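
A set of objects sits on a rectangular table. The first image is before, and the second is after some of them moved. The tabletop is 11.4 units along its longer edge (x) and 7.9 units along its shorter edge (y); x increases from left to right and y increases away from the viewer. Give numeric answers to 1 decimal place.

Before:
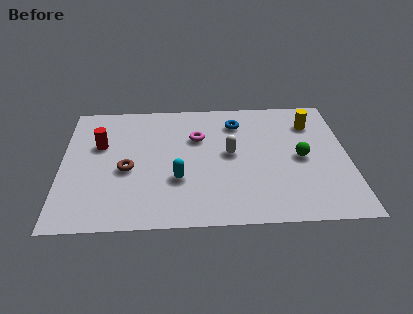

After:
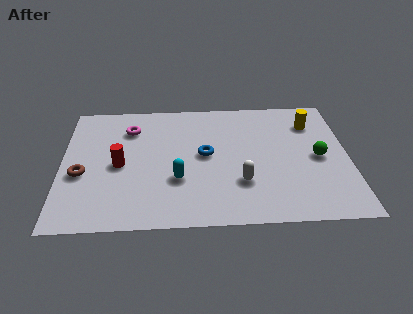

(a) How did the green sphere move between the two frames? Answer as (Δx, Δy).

(0.7, 0.0)

The green sphere started near (9.5, 3.8) and ended near (10.2, 3.8).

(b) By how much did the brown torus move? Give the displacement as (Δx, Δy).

(-1.8, -0.2)

The brown torus was at about (2.6, 3.4) and moved to about (0.8, 3.2).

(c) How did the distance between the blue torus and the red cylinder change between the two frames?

-2.2

Before: roughly 5.6 units apart; after: 3.4. That's 2.2 units closer together.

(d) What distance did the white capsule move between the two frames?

1.8

The white capsule was near (6.7, 4.2) before and (7.1, 2.4) after, so it travelled √(0.4² + 1.8²) ≈ 1.8 units.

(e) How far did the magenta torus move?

2.8

The magenta torus moved from about (5.4, 5.3) to (2.7, 6.0), a distance of √(2.7² + 0.7²) ≈ 2.8.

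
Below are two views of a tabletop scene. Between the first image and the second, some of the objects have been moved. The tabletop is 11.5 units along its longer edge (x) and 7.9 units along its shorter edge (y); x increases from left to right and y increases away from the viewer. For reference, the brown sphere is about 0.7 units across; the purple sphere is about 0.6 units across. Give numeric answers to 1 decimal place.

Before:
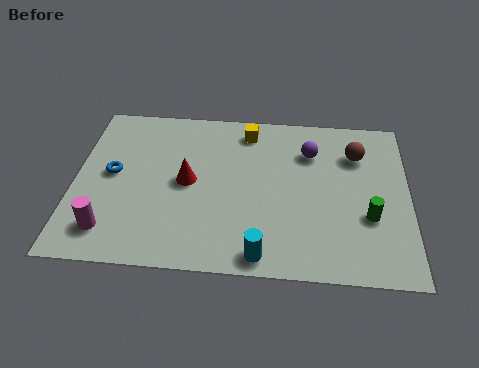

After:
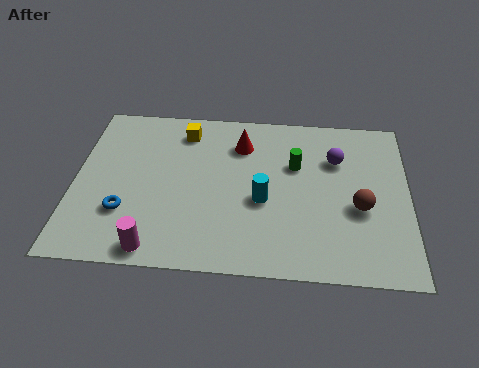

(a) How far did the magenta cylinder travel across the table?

1.7

From (1.3, 1.5) to (2.9, 0.8), the magenta cylinder covered √(1.6² + 0.7²) ≈ 1.7 units.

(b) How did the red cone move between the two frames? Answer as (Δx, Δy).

(1.8, 2.0)

The red cone was at about (3.9, 4.0) and moved to about (5.7, 6.0).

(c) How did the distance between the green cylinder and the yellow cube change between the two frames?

-1.6

Before: roughly 5.7 units apart; after: 4.1. That's 1.6 units closer together.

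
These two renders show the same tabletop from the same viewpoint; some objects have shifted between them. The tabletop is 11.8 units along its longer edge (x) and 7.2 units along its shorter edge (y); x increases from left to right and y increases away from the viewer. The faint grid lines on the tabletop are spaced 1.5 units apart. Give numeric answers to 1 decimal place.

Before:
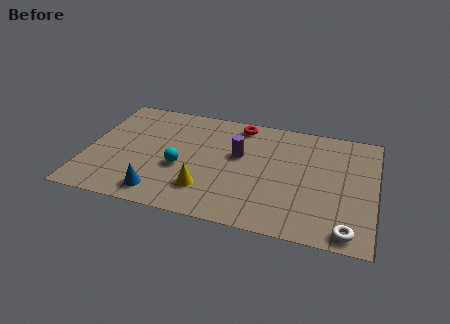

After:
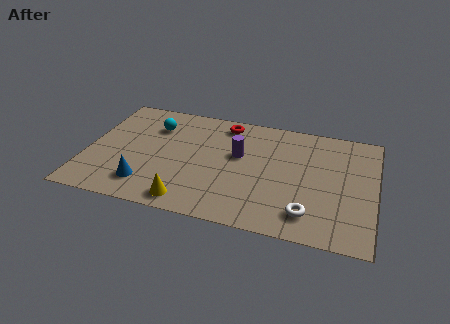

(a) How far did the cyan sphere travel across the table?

2.7

The cyan sphere moved from about (3.9, 2.9) to (2.6, 5.3), a distance of √(1.3² + 2.4²) ≈ 2.7.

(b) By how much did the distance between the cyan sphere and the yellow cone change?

+3.2

They were about 1.6 units apart before and 4.8 after — 3.2 units further apart.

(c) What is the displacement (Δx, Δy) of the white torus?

(-1.6, 0.6)

From the two frames, the white torus sits at roughly (10.8, 0.8) before and (9.2, 1.4) after.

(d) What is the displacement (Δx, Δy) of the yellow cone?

(-0.6, -0.9)

From the two frames, the yellow cone sits at roughly (5.0, 1.8) before and (4.4, 0.9) after.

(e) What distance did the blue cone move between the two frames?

0.7

From (3.2, 1.1) to (2.6, 1.5), the blue cone covered √(0.6² + 0.4²) ≈ 0.7 units.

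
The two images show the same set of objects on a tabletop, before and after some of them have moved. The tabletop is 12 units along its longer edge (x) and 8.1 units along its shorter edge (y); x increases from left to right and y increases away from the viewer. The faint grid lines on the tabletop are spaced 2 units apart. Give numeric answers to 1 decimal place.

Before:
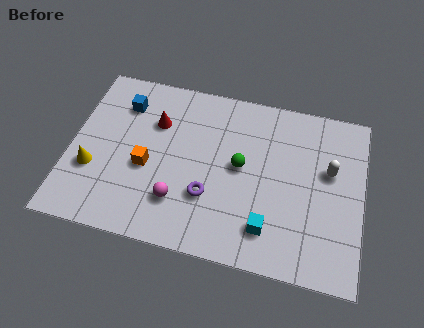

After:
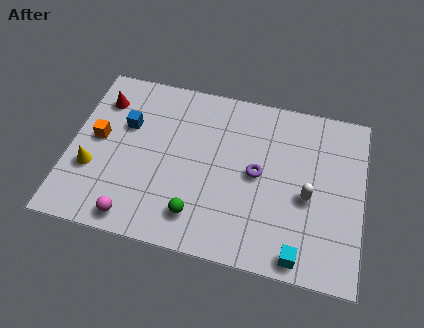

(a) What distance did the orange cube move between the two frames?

2.3

The orange cube was near (3.2, 3.4) before and (1.1, 4.3) after, so it travelled √(2.1² + 0.9²) ≈ 2.3 units.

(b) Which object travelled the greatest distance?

the green sphere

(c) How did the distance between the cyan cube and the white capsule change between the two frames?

-1.2

They were about 3.9 units apart before and 2.7 after — 1.2 units closer together.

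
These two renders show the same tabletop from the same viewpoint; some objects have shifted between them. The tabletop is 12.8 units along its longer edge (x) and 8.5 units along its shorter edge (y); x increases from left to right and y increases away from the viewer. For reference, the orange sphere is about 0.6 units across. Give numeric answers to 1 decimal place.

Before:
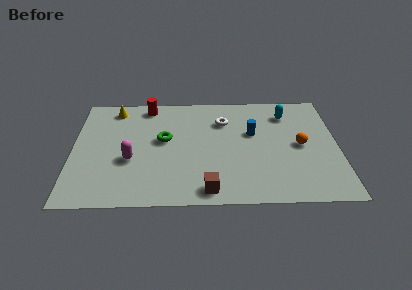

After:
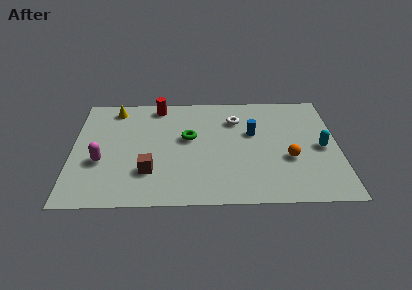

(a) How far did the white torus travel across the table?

0.6

From (7.3, 6.2) to (7.9, 6.3), the white torus covered √(0.6² + 0.1²) ≈ 0.6 units.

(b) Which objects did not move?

the yellow cone and the blue cylinder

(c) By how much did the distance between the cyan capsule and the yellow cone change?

+2.1

The distance was about 8.4 in the first image and 10.5 in the second, so they moved 2.1 units further apart.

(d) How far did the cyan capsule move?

3.1

The cyan capsule was near (10.4, 6.7) before and (12.0, 4.0) after, so it travelled √(1.6² + 2.7²) ≈ 3.1 units.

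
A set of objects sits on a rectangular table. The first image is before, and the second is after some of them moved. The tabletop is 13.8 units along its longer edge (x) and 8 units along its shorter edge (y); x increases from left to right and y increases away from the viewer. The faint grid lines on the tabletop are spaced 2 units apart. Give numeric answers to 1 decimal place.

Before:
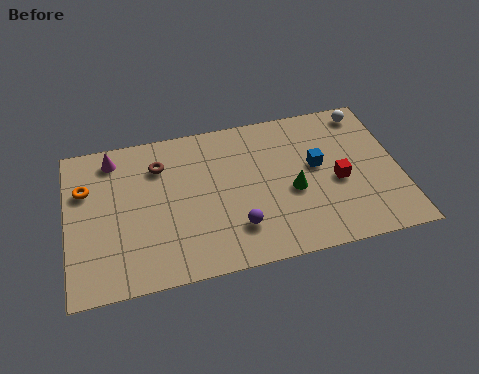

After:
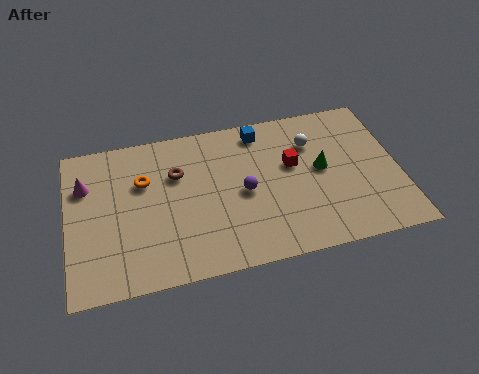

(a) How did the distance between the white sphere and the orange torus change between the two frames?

-4.9

They were about 12.0 units apart before and 7.1 after — 4.9 units closer together.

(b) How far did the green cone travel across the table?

1.6

From (9.3, 3.4) to (10.6, 4.3), the green cone covered √(1.3² + 0.9²) ≈ 1.6 units.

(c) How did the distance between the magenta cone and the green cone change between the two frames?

+1.8

They were about 8.1 units apart before and 9.9 after — 1.8 units further apart.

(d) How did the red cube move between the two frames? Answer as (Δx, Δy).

(-1.8, 1.3)

From the two frames, the red cube sits at roughly (11.2, 3.5) before and (9.4, 4.8) after.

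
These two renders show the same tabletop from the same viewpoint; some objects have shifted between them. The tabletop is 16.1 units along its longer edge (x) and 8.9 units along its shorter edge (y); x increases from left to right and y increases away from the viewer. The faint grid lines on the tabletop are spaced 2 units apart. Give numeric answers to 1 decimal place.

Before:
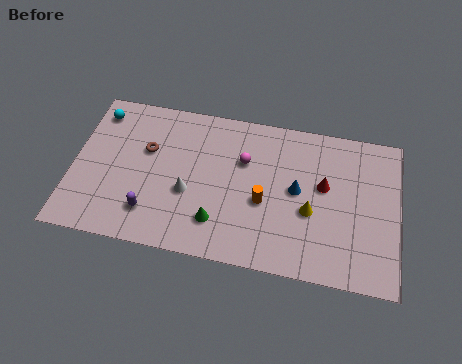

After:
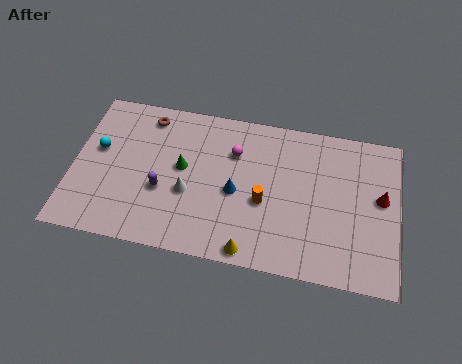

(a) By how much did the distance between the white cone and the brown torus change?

+1.7

Before: roughly 3.0 units apart; after: 4.7. That's 1.7 units further apart.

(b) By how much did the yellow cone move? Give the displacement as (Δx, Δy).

(-2.8, -2.8)

The yellow cone started near (11.8, 3.6) and ended near (9.0, 0.8).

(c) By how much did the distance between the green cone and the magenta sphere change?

-1.1

The distance was about 4.0 in the first image and 2.9 in the second, so they moved 1.1 units closer together.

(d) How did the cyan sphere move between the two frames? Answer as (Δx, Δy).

(0.2, -2.2)

The cyan sphere was at about (1.0, 7.4) and moved to about (1.2, 5.2).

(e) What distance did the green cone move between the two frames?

3.4

The green cone was near (7.3, 2.1) before and (5.4, 4.9) after, so it travelled √(1.9² + 2.8²) ≈ 3.4 units.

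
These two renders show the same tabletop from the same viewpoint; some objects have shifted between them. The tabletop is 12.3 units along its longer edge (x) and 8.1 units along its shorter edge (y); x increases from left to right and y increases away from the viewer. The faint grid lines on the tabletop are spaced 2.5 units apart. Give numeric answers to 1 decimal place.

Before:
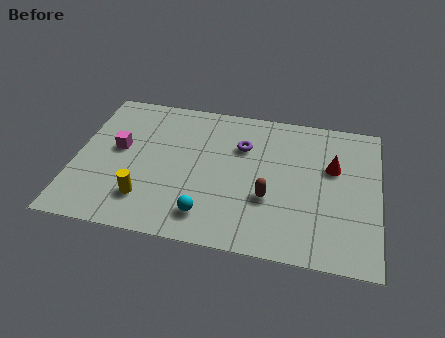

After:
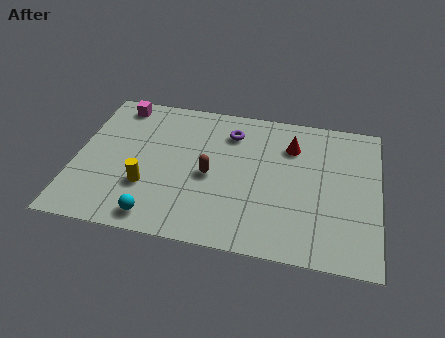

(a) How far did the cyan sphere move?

2.1

The cyan sphere moved from about (5.5, 1.5) to (3.5, 1.0), a distance of √(2.0² + 0.5²) ≈ 2.1.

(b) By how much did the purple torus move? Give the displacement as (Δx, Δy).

(-0.5, 0.7)

The purple torus started near (6.7, 5.6) and ended near (6.2, 6.3).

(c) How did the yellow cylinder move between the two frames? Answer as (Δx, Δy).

(0.0, 0.7)

The yellow cylinder started near (3.0, 1.9) and ended near (3.0, 2.6).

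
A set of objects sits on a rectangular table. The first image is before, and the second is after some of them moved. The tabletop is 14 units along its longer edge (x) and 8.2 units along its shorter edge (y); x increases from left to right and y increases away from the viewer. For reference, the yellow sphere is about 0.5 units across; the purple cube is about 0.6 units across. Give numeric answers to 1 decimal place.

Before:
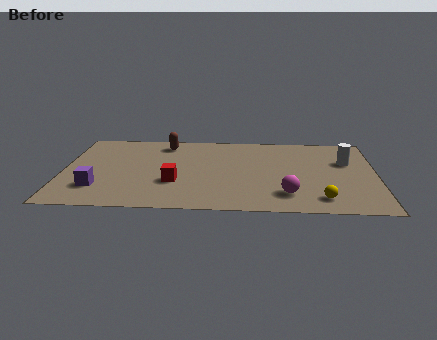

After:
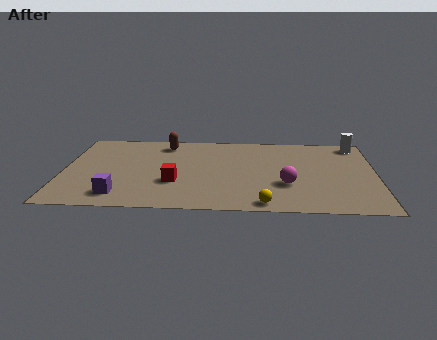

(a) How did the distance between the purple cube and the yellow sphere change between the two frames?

-3.5

The distance was about 9.9 in the first image and 6.4 in the second, so they moved 3.5 units closer together.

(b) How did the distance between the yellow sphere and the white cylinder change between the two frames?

+3.6

The distance was about 4.1 in the first image and 7.7 in the second, so they moved 3.6 units further apart.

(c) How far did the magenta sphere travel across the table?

1.0

From (10.0, 1.8) to (10.0, 2.8), the magenta sphere covered √(0.0² + 1.0²) ≈ 1.0 units.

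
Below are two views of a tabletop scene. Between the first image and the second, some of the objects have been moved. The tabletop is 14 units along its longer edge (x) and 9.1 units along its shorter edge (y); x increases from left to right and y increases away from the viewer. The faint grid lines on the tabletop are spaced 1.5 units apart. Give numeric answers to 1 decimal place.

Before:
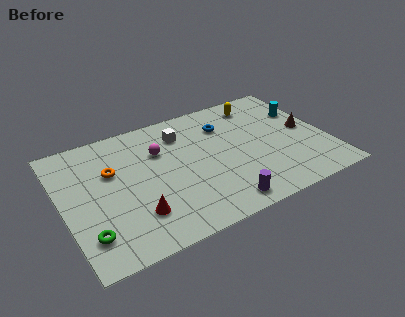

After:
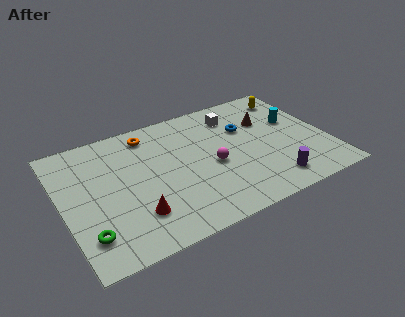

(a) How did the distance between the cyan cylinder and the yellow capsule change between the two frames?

-0.7

They were about 2.7 units apart before and 2.0 after — 0.7 units closer together.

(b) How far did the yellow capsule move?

1.8

From (10.9, 7.6) to (12.7, 7.5), the yellow capsule covered √(1.8² + 0.1²) ≈ 1.8 units.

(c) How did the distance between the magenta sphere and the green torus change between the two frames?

+1.1

Before: roughly 6.0 units apart; after: 7.1. That's 1.1 units further apart.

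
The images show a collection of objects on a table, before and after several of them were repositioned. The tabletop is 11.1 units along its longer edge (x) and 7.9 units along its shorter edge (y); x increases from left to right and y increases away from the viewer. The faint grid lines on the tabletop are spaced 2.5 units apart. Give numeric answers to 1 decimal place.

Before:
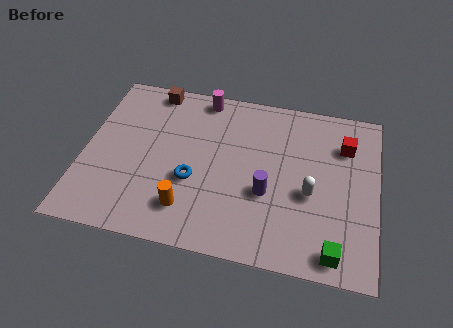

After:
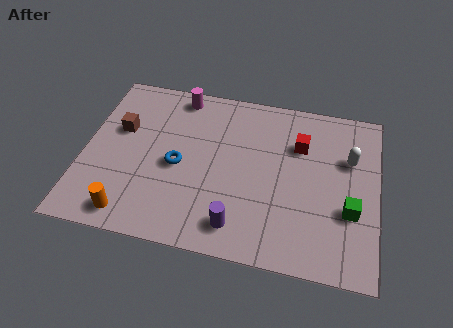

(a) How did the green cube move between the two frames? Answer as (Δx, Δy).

(0.5, 1.9)

The green cube was at about (9.6, 0.9) and moved to about (10.1, 2.8).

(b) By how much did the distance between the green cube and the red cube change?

-1.5

Before: roughly 4.9 units apart; after: 3.4. That's 1.5 units closer together.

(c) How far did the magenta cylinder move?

0.9

The magenta cylinder was near (4.3, 7.1) before and (3.4, 7.0) after, so it travelled √(0.9² + 0.1²) ≈ 0.9 units.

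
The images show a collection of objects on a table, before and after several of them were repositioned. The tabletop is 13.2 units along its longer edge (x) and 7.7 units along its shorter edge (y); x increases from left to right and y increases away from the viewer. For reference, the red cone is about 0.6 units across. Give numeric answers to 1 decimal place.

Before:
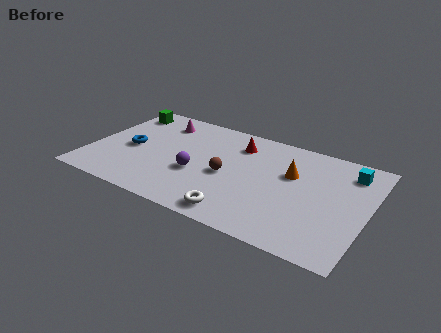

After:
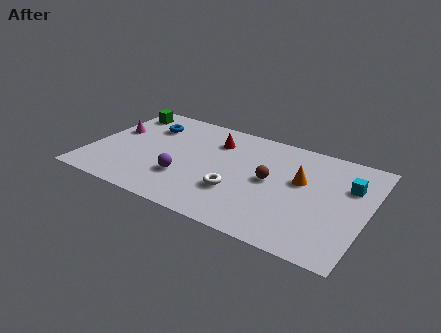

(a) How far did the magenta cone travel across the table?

2.6

From (2.9, 6.2) to (0.9, 4.6), the magenta cone covered √(2.0² + 1.6²) ≈ 2.6 units.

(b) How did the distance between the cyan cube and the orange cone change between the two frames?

-0.6

The distance was about 2.9 in the first image and 2.3 in the second, so they moved 0.6 units closer together.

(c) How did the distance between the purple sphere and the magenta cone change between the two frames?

+0.5

They were about 3.9 units apart before and 4.4 after — 0.5 units further apart.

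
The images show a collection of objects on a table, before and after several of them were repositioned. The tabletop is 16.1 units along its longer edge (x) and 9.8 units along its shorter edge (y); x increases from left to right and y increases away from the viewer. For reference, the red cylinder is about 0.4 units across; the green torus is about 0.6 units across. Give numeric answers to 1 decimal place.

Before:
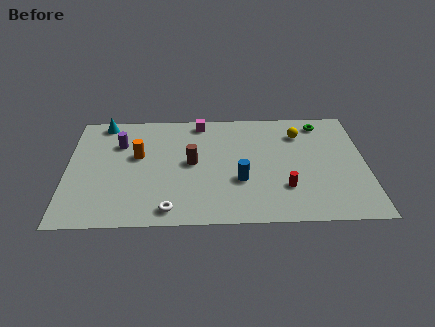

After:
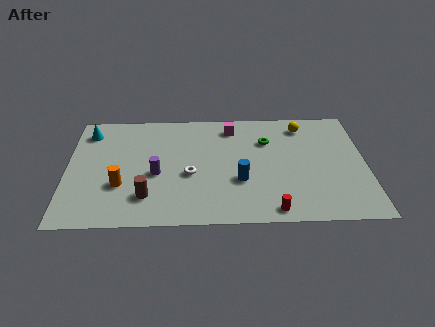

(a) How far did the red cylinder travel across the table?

1.9

The red cylinder was near (11.7, 2.8) before and (11.0, 1.0) after, so it travelled √(0.7² + 1.8²) ≈ 1.9 units.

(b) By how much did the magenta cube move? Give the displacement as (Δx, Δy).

(1.7, -0.5)

The magenta cube started near (7.2, 8.7) and ended near (8.9, 8.2).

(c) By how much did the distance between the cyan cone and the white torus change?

-1.7

Before: roughly 8.4 units apart; after: 6.7. That's 1.7 units closer together.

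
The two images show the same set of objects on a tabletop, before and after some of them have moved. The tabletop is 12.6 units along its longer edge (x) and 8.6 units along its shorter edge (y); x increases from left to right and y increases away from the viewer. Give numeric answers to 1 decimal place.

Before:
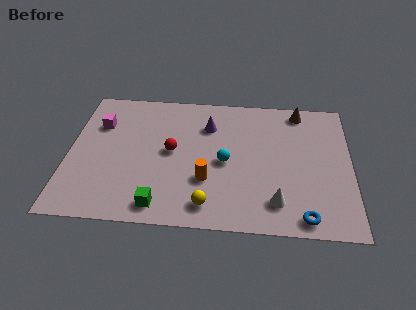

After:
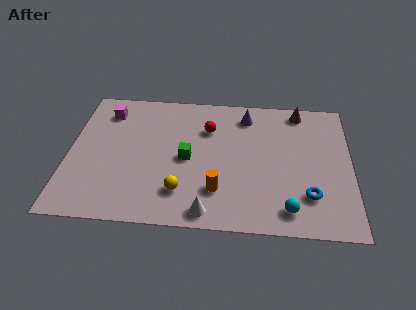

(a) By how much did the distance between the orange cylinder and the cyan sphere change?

+1.8

They were about 1.4 units apart before and 3.2 after — 1.8 units further apart.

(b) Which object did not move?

the brown cone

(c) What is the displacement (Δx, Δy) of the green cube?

(1.1, 3.0)

The green cube was at about (4.2, 1.1) and moved to about (5.3, 4.1).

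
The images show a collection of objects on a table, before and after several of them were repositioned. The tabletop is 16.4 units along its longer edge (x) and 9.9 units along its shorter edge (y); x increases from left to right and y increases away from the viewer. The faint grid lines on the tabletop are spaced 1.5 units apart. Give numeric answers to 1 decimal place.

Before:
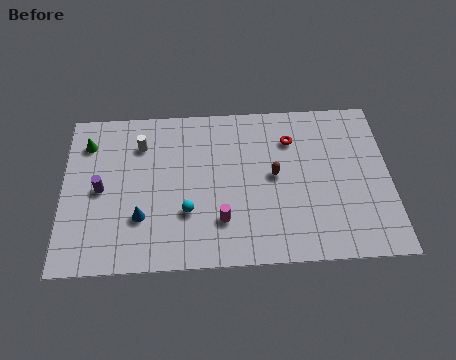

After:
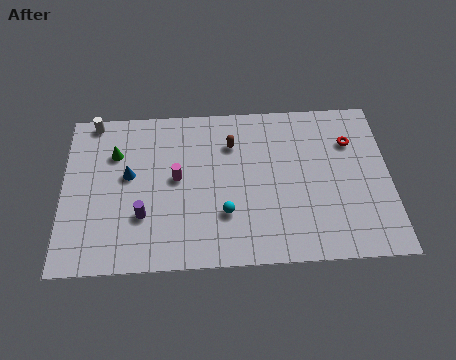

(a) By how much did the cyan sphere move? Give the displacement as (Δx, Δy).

(1.9, -0.2)

From the two frames, the cyan sphere sits at roughly (6.2, 3.2) before and (8.1, 3.0) after.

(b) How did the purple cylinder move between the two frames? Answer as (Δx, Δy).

(2.1, -1.7)

The purple cylinder was at about (1.9, 4.8) and moved to about (4.0, 3.1).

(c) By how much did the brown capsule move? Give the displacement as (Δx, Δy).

(-2.1, 2.1)

The brown capsule was at about (10.6, 5.2) and moved to about (8.5, 7.3).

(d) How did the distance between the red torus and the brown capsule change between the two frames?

+3.6

They were about 2.4 units apart before and 6.0 after — 3.6 units further apart.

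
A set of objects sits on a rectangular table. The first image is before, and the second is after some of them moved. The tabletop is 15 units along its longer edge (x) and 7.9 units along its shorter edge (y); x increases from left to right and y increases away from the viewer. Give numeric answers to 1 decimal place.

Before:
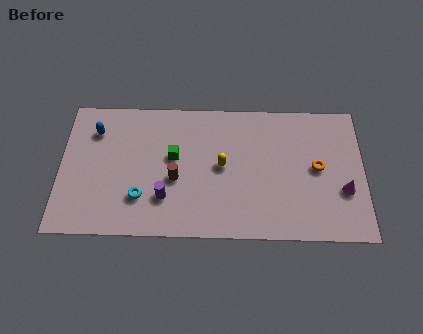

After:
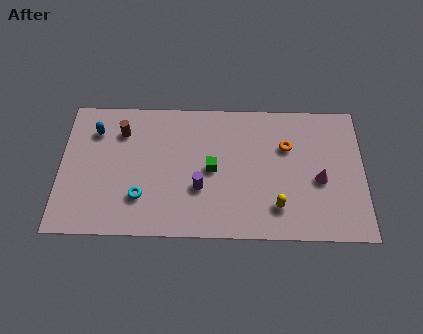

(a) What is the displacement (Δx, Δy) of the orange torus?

(-1.5, 1.2)

The orange torus started near (12.7, 4.1) and ended near (11.2, 5.3).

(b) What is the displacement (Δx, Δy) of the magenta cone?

(-1.2, 0.6)

The magenta cone was at about (14.0, 2.8) and moved to about (12.8, 3.4).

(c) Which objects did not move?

the blue capsule and the cyan torus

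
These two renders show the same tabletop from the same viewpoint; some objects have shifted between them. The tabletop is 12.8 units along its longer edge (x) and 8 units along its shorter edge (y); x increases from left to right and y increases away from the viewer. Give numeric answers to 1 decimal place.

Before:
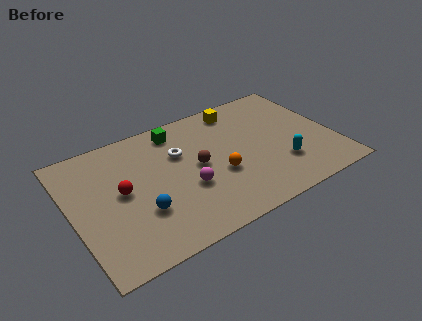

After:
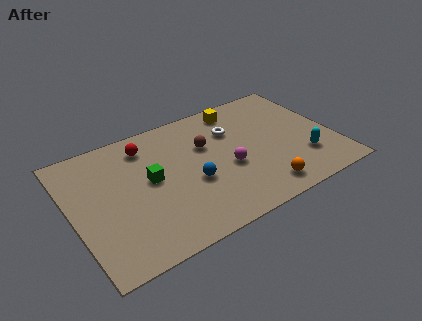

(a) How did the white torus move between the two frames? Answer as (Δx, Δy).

(2.7, 0.3)

The white torus was at about (5.4, 5.3) and moved to about (8.1, 5.6).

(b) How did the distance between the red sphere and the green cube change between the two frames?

-1.8

Before: roughly 4.0 units apart; after: 2.2. That's 1.8 units closer together.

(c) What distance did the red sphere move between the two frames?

2.7

The red sphere moved from about (2.4, 4.2) to (3.9, 6.5), a distance of √(1.5² + 2.3²) ≈ 2.7.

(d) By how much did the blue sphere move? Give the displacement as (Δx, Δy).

(2.6, 0.6)

The blue sphere was at about (3.1, 2.6) and moved to about (5.7, 3.2).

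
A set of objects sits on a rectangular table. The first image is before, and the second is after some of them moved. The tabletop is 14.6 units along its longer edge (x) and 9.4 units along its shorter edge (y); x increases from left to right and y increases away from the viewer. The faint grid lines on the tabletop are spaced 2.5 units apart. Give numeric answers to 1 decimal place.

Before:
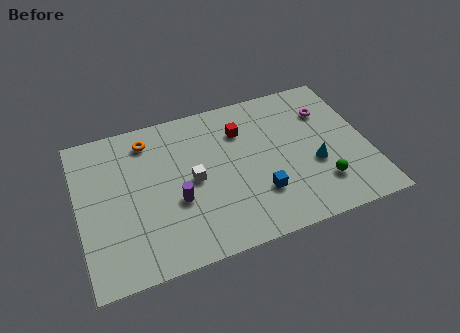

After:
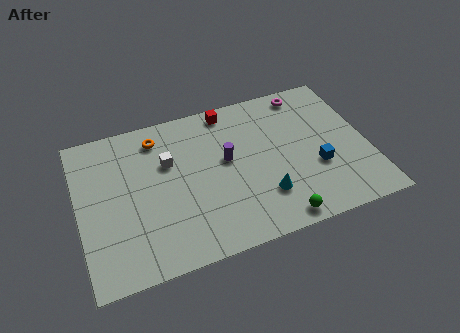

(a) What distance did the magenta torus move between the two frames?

1.7

The magenta torus moved from about (12.8, 6.8) to (11.9, 8.3), a distance of √(0.9² + 1.5²) ≈ 1.7.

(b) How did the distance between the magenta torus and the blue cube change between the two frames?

-0.8

They were about 5.7 units apart before and 4.9 after — 0.8 units closer together.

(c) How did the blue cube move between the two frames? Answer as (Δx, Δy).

(3.0, 0.7)

From the two frames, the blue cube sits at roughly (8.9, 2.7) before and (11.9, 3.4) after.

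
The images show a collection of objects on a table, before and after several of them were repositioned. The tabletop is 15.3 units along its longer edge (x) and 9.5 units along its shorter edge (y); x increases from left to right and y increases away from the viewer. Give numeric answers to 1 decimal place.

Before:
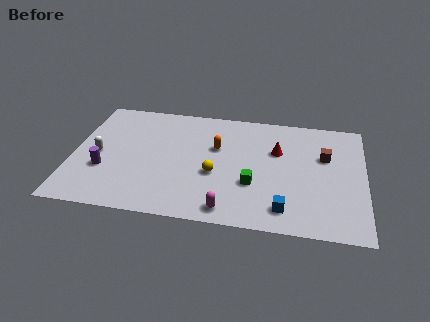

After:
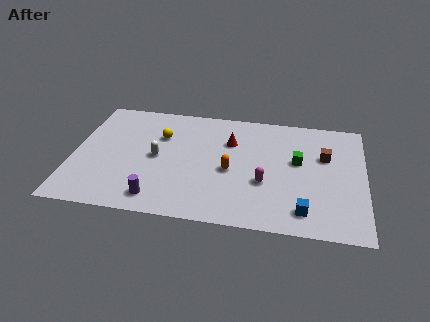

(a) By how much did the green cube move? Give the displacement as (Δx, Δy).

(2.3, 2.2)

From the two frames, the green cube sits at roughly (9.5, 3.3) before and (11.8, 5.5) after.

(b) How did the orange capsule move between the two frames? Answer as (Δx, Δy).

(0.8, -1.8)

From the two frames, the orange capsule sits at roughly (7.5, 6.0) before and (8.3, 4.2) after.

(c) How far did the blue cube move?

1.0

The blue cube moved from about (11.2, 1.6) to (12.2, 1.6), a distance of √(1.0² + 0.0²) ≈ 1.0.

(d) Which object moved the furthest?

the yellow sphere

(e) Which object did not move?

the brown cube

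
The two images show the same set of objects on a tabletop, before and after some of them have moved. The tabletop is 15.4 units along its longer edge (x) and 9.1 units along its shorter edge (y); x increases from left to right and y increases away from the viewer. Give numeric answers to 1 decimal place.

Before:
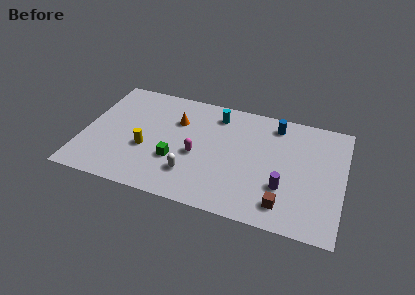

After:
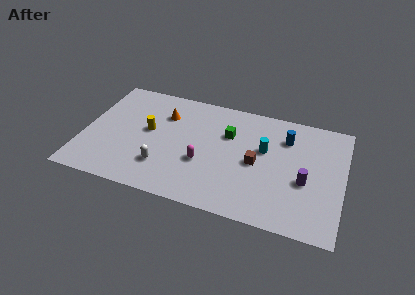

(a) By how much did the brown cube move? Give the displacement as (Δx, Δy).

(-1.8, 2.7)

The brown cube was at about (12.1, 1.6) and moved to about (10.3, 4.3).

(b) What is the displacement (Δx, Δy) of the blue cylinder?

(0.7, -0.9)

The blue cylinder was at about (11.2, 7.7) and moved to about (11.9, 6.8).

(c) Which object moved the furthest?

the green cube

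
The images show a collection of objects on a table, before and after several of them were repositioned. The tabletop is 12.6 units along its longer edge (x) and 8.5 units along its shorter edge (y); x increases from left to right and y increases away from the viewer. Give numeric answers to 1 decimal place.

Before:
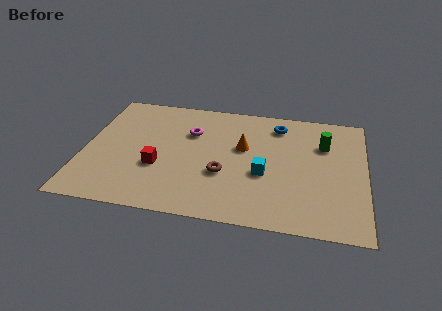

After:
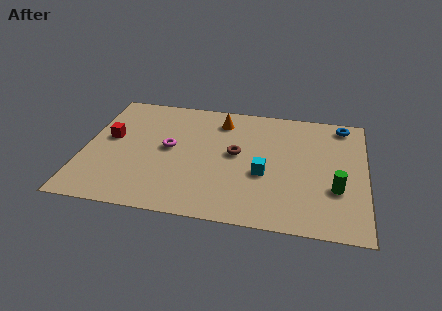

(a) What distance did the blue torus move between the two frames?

2.9

From (8.6, 7.0) to (11.5, 7.5), the blue torus covered √(2.9² + 0.5²) ≈ 2.9 units.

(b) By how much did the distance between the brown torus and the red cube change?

+2.8

The distance was about 2.9 in the first image and 5.7 in the second, so they moved 2.8 units further apart.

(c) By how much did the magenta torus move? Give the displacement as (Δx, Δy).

(-0.9, -1.3)

From the two frames, the magenta torus sits at roughly (4.7, 5.8) before and (3.8, 4.5) after.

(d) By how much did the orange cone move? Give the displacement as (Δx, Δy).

(-1.1, 1.8)

The orange cone started near (7.1, 5.1) and ended near (6.0, 6.9).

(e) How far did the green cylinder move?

3.1

From (10.7, 5.9) to (11.3, 2.9), the green cylinder covered √(0.6² + 3.0²) ≈ 3.1 units.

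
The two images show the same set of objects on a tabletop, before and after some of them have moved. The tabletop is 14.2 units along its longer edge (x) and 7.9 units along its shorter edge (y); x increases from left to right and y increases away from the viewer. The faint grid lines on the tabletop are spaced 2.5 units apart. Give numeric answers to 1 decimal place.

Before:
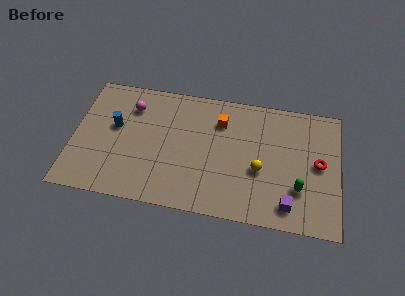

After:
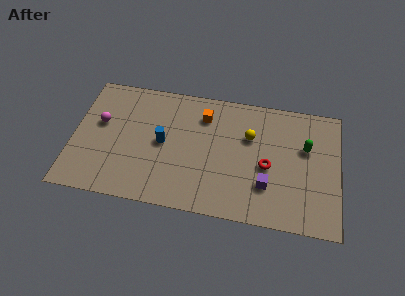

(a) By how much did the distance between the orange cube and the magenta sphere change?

+0.9

Before: roughly 4.8 units apart; after: 5.7. That's 0.9 units further apart.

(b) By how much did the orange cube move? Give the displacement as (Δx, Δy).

(-0.9, 0.2)

From the two frames, the orange cube sits at roughly (7.8, 5.9) before and (6.9, 6.1) after.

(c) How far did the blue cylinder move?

2.7

From (2.2, 4.6) to (4.8, 4.0), the blue cylinder covered √(2.6² + 0.6²) ≈ 2.7 units.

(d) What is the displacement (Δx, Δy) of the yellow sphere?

(-0.6, 2.0)

The yellow sphere started near (10.0, 3.2) and ended near (9.4, 5.2).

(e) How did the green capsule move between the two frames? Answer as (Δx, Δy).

(0.3, 2.6)

The green capsule started near (12.1, 2.4) and ended near (12.4, 5.0).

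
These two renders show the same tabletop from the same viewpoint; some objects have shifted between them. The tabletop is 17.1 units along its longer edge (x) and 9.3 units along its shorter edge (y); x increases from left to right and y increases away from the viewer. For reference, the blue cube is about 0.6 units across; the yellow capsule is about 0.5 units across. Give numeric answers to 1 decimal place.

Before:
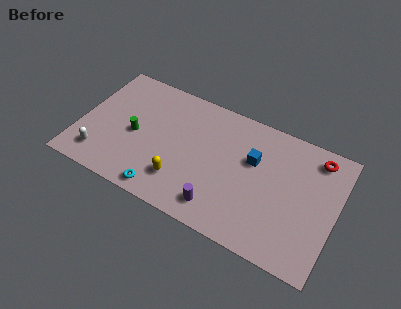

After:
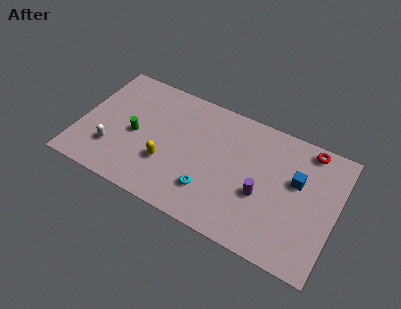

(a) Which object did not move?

the green cylinder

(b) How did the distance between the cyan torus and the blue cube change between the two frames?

-1.0

They were about 7.3 units apart before and 6.3 after — 1.0 units closer together.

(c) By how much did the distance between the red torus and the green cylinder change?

-0.4

They were about 12.3 units apart before and 11.9 after — 0.4 units closer together.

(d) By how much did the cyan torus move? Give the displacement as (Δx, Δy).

(2.9, 1.4)

The cyan torus started near (6.1, 1.0) and ended near (9.0, 2.4).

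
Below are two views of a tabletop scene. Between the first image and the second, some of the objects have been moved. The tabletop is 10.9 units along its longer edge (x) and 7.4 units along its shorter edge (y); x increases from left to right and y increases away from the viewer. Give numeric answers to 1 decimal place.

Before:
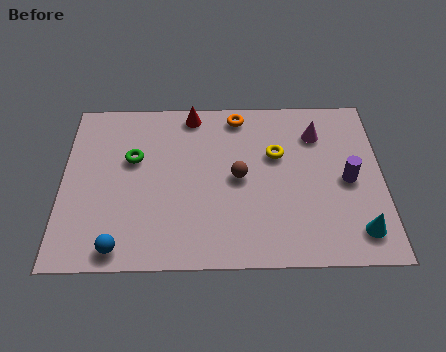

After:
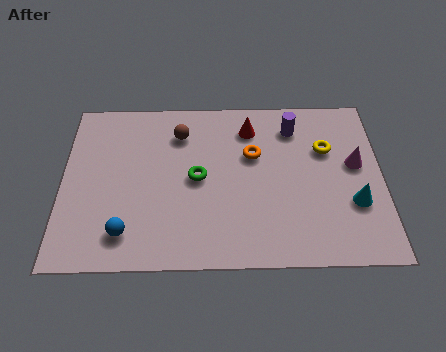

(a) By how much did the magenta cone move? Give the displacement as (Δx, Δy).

(1.3, -1.4)

The magenta cone started near (8.7, 5.6) and ended near (10.0, 4.2).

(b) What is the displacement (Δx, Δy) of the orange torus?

(0.5, -1.8)

From the two frames, the orange torus sits at roughly (6.0, 6.5) before and (6.5, 4.7) after.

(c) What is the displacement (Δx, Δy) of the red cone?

(2.0, -0.7)

The red cone started near (4.4, 6.6) and ended near (6.4, 5.9).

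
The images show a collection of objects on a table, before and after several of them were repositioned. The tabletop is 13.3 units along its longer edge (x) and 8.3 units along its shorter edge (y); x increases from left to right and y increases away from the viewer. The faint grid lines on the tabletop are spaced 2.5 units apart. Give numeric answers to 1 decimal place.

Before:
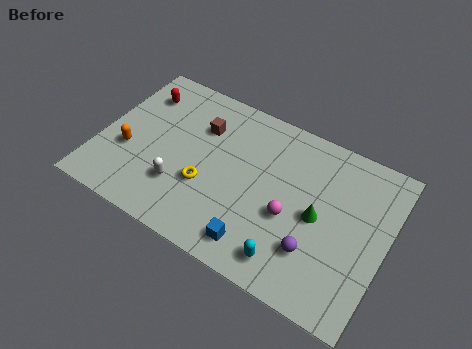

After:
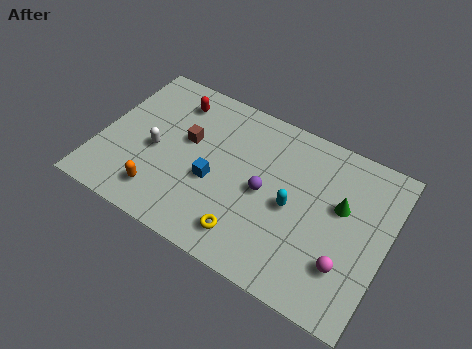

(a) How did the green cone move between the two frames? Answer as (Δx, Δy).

(0.9, 1.0)

From the two frames, the green cone sits at roughly (10.2, 4.0) before and (11.1, 5.0) after.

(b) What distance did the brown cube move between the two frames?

1.1

From (4.4, 5.9) to (3.9, 4.9), the brown cube covered √(0.5² + 1.0²) ≈ 1.1 units.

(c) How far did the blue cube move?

3.2

The blue cube moved from about (7.8, 1.3) to (5.4, 3.4), a distance of √(2.4² + 2.1²) ≈ 3.2.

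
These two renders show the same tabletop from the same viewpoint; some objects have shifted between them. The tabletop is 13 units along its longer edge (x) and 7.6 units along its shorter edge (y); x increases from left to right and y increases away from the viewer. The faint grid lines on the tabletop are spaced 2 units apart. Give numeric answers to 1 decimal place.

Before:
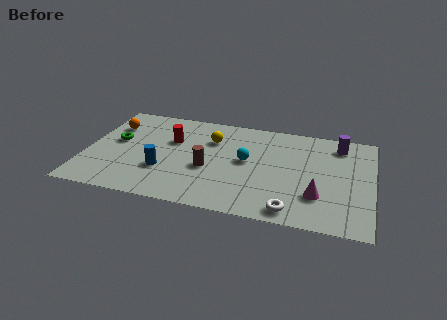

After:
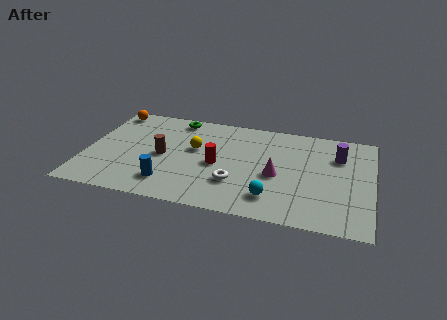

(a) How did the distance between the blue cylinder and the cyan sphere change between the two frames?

+0.7

The distance was about 4.0 in the first image and 4.7 in the second, so they moved 0.7 units further apart.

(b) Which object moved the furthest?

the green torus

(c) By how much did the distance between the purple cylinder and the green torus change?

-2.7

The distance was about 10.3 in the first image and 7.6 in the second, so they moved 2.7 units closer together.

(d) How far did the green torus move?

3.5

The green torus moved from about (1.3, 4.3) to (3.9, 6.7), a distance of √(2.6² + 2.4²) ≈ 3.5.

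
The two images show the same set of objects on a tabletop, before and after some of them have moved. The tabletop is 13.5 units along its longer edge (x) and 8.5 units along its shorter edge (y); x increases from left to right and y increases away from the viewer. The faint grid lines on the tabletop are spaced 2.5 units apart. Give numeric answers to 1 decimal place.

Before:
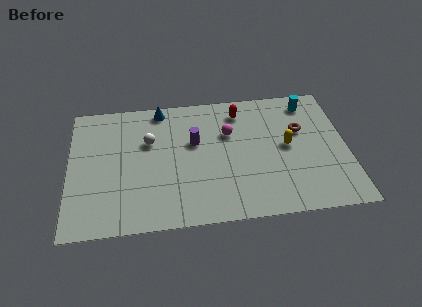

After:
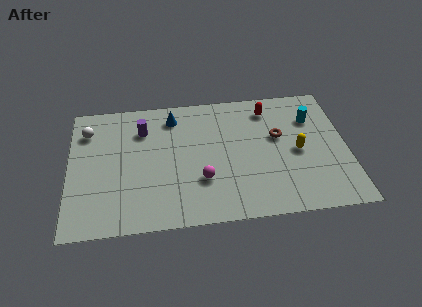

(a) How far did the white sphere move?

3.2

The white sphere was near (3.9, 5.5) before and (0.9, 6.5) after, so it travelled √(3.0² + 1.0²) ≈ 3.2 units.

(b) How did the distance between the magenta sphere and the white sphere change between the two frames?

+2.8

They were about 3.9 units apart before and 6.7 after — 2.8 units further apart.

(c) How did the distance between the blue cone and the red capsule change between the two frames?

+0.8

The distance was about 3.9 in the first image and 4.7 in the second, so they moved 0.8 units further apart.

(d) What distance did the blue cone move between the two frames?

0.8

From (4.5, 7.6) to (5.1, 7.0), the blue cone covered √(0.6² + 0.6²) ≈ 0.8 units.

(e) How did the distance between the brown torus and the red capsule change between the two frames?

-1.4

They were about 3.3 units apart before and 1.9 after — 1.4 units closer together.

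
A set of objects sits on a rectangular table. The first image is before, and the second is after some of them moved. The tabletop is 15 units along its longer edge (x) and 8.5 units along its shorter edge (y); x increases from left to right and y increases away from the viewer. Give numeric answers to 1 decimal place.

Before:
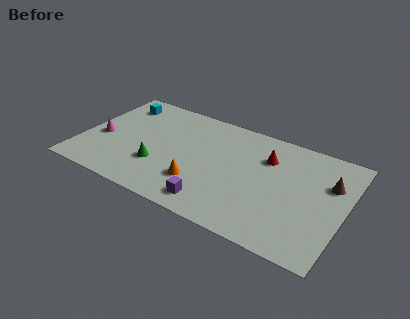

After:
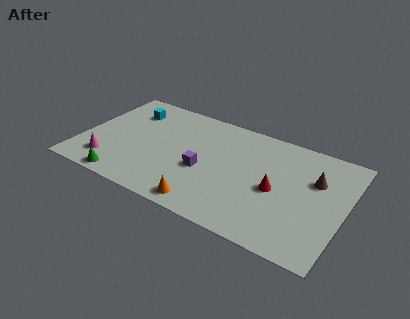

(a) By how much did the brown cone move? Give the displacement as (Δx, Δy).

(-0.8, -0.1)

The brown cone was at about (14.0, 5.7) and moved to about (13.2, 5.6).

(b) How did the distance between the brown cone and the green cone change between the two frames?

+1.5

Before: roughly 9.9 units apart; after: 11.4. That's 1.5 units further apart.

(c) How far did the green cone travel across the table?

2.5

From (4.6, 2.7) to (2.9, 0.8), the green cone covered √(1.7² + 1.9²) ≈ 2.5 units.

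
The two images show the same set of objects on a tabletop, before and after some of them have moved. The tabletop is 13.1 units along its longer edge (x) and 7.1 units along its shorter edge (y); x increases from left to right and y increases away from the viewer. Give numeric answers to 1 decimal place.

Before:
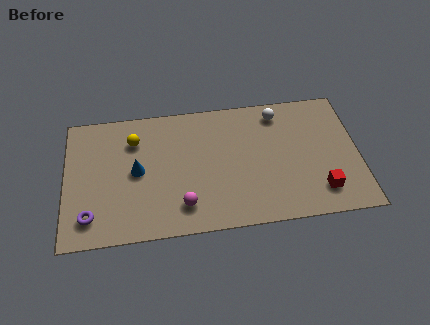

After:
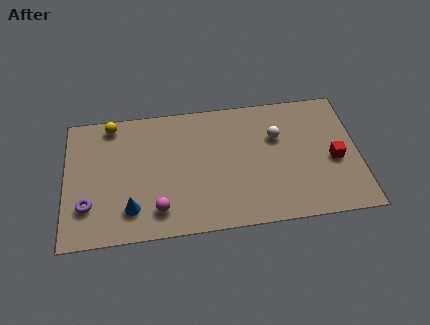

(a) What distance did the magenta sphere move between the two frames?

1.1

The magenta sphere moved from about (5.2, 1.5) to (4.1, 1.4), a distance of √(1.1² + 0.1²) ≈ 1.1.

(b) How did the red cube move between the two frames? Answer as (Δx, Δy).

(0.7, 1.6)

From the two frames, the red cube sits at roughly (11.3, 1.5) before and (12.0, 3.1) after.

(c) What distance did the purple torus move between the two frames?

0.6

From (1.1, 1.4) to (1.0, 2.0), the purple torus covered √(0.1² + 0.6²) ≈ 0.6 units.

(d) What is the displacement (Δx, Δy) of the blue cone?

(-0.3, -2.0)

From the two frames, the blue cone sits at roughly (3.2, 3.6) before and (2.9, 1.6) after.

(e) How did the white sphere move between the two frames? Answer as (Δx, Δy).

(-0.1, -1.3)

The white sphere was at about (9.6, 6.0) and moved to about (9.5, 4.7).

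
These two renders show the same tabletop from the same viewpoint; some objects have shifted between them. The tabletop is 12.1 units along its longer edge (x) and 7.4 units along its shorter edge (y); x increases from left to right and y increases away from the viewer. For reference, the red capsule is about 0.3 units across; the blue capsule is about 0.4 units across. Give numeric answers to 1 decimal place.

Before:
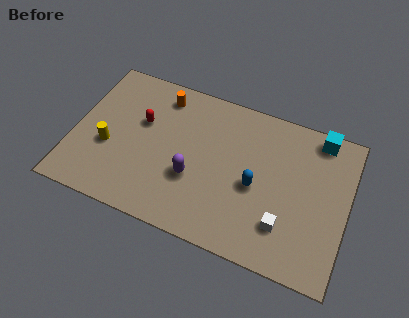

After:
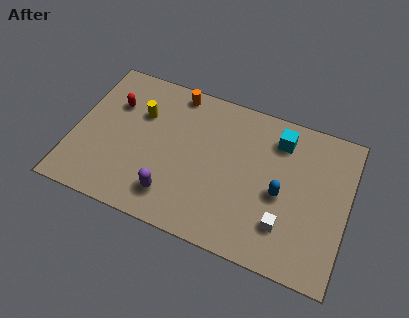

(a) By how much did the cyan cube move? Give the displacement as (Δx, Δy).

(-1.7, -0.7)

The cyan cube started near (10.6, 6.6) and ended near (8.9, 5.9).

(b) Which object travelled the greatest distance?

the yellow cylinder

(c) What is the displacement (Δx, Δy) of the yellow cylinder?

(1.2, 2.1)

The yellow cylinder started near (1.6, 2.9) and ended near (2.8, 5.0).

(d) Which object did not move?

the white cube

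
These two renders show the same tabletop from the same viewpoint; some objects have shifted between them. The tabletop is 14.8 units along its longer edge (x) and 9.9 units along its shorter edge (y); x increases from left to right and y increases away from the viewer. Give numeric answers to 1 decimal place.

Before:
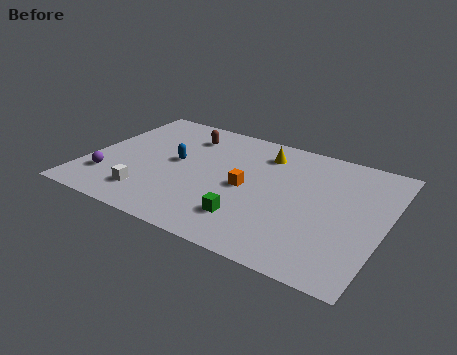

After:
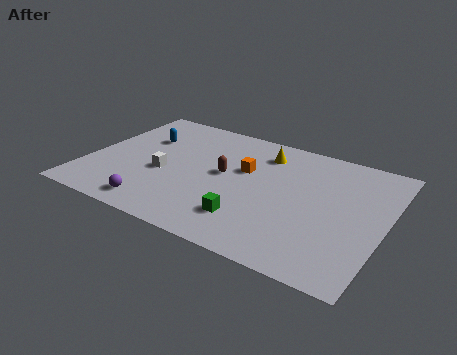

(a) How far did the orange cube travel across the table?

1.4

The orange cube was near (8.0, 4.7) before and (7.7, 6.1) after, so it travelled √(0.3² + 1.4²) ≈ 1.4 units.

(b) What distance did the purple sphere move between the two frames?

3.0

The purple sphere moved from about (1.3, 2.5) to (4.0, 1.3), a distance of √(2.7² + 1.2²) ≈ 3.0.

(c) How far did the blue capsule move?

2.4

From (4.3, 5.3) to (2.4, 6.7), the blue capsule covered √(1.9² + 1.4²) ≈ 2.4 units.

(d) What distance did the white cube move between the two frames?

2.1

The white cube was near (3.5, 2.0) before and (3.9, 4.1) after, so it travelled √(0.4² + 2.1²) ≈ 2.1 units.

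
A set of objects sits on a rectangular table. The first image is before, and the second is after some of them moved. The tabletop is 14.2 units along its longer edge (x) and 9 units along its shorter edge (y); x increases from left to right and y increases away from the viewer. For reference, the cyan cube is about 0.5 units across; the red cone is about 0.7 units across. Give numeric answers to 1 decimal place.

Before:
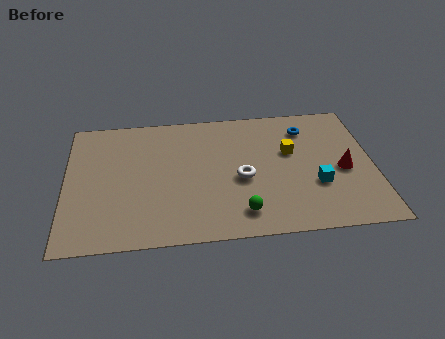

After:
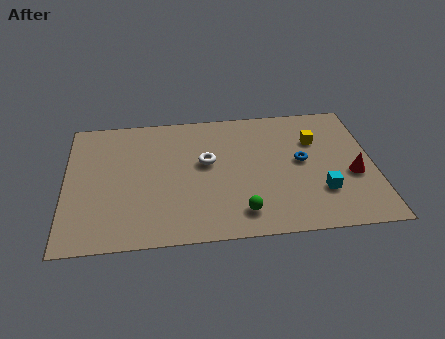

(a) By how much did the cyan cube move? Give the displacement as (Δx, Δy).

(0.2, -0.5)

The cyan cube started near (11.5, 3.1) and ended near (11.7, 2.6).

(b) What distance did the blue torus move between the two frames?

2.3

The blue torus moved from about (11.2, 7.1) to (10.9, 4.8), a distance of √(0.3² + 2.3²) ≈ 2.3.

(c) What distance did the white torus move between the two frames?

2.1

The white torus moved from about (8.1, 3.9) to (6.5, 5.2), a distance of √(1.6² + 1.3²) ≈ 2.1.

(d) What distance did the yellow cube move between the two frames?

1.4

The yellow cube moved from about (10.4, 5.5) to (11.6, 6.2), a distance of √(1.2² + 0.7²) ≈ 1.4.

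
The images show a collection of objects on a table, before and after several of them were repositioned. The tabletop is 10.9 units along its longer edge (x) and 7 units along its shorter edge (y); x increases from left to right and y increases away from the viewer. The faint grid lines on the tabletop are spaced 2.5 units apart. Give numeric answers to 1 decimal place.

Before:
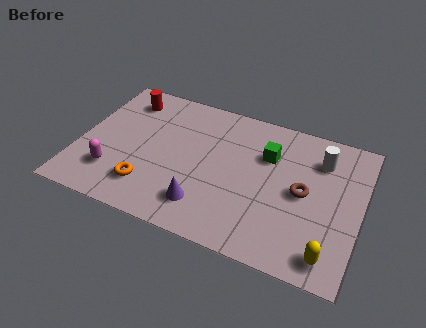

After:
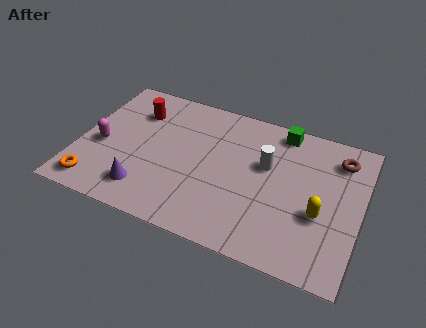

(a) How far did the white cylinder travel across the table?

2.2

The white cylinder moved from about (9.2, 5.3) to (7.2, 4.3), a distance of √(2.0² + 1.0²) ≈ 2.2.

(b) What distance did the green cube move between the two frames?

1.5

The green cube moved from about (7.2, 4.8) to (7.6, 6.2), a distance of √(0.4² + 1.4²) ≈ 1.5.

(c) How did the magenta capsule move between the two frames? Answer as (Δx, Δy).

(-0.6, 1.2)

From the two frames, the magenta capsule sits at roughly (1.5, 1.8) before and (0.9, 3.0) after.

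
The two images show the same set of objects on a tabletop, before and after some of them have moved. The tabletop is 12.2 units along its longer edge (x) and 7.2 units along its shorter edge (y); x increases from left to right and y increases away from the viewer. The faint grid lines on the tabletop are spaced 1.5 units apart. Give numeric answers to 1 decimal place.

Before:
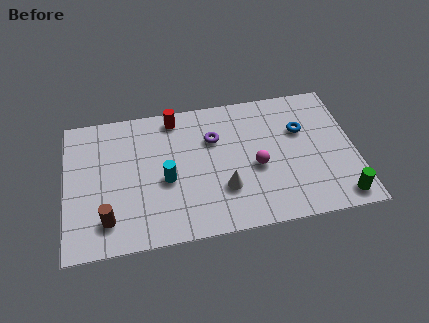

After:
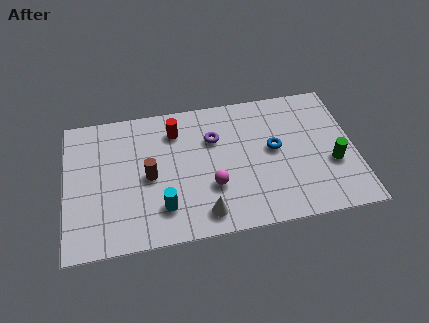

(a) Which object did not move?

the purple torus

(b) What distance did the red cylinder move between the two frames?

0.7

The red cylinder was near (4.7, 6.3) before and (4.7, 5.6) after, so it travelled √(0.0² + 0.7²) ≈ 0.7 units.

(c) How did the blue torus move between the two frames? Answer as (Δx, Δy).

(-1.2, -0.8)

The blue torus was at about (10.0, 4.7) and moved to about (8.8, 3.9).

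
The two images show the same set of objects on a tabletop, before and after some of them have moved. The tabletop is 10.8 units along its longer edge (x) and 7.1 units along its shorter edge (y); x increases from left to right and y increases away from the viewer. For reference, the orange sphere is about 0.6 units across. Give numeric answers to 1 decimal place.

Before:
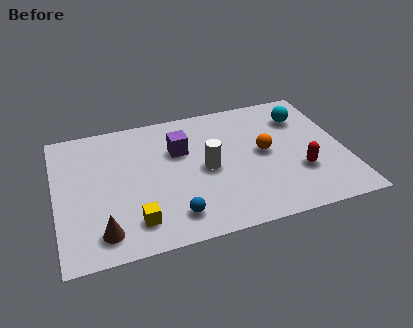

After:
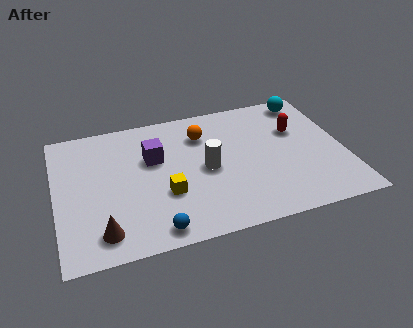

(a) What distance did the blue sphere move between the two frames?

0.9

The blue sphere moved from about (4.2, 1.3) to (3.5, 0.8), a distance of √(0.7² + 0.5²) ≈ 0.9.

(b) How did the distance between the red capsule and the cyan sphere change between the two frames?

-1.3

Before: roughly 3.0 units apart; after: 1.7. That's 1.3 units closer together.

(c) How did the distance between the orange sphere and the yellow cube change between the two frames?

-2.3

Before: roughly 5.5 units apart; after: 3.2. That's 2.3 units closer together.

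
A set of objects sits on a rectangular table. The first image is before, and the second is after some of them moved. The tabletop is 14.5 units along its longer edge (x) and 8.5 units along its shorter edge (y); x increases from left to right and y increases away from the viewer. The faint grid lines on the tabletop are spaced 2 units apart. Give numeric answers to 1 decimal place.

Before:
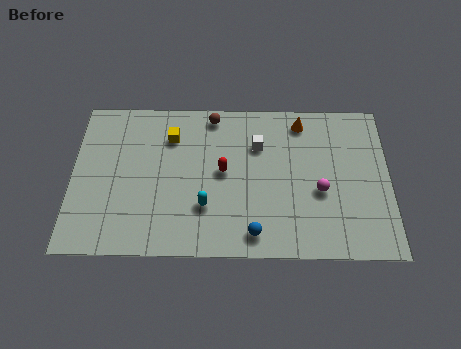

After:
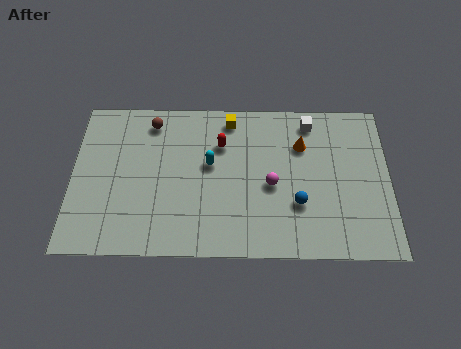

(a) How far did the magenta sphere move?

2.2

From (11.3, 3.5) to (9.1, 3.8), the magenta sphere covered √(2.2² + 0.3²) ≈ 2.2 units.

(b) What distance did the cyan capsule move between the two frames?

2.3

The cyan capsule was near (6.1, 2.6) before and (6.3, 4.9) after, so it travelled √(0.2² + 2.3²) ≈ 2.3 units.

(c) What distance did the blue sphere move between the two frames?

2.6

The blue sphere moved from about (8.3, 1.2) to (10.3, 2.8), a distance of √(2.0² + 1.6²) ≈ 2.6.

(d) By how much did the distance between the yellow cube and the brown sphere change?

+1.4

The distance was about 2.2 in the first image and 3.6 in the second, so they moved 1.4 units further apart.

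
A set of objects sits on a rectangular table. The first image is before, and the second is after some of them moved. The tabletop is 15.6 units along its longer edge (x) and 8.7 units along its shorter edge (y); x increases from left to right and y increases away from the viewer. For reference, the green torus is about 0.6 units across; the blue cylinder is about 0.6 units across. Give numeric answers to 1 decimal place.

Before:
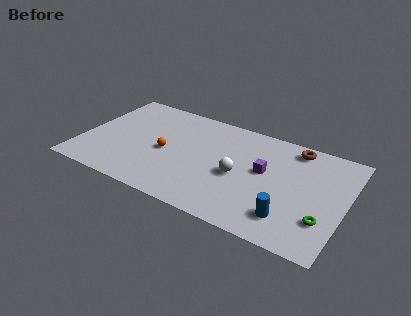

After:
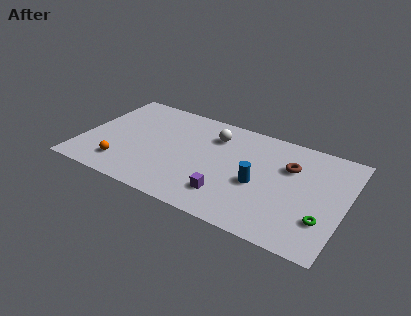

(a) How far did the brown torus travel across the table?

1.7

From (12.3, 7.6) to (12.2, 5.9), the brown torus covered √(0.1² + 1.7²) ≈ 1.7 units.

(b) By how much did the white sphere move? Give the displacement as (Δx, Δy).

(-1.8, 2.7)

From the two frames, the white sphere sits at roughly (9.4, 3.9) before and (7.6, 6.6) after.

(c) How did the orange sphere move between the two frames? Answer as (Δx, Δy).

(-2.3, -2.2)

The orange sphere started near (5.0, 4.0) and ended near (2.7, 1.8).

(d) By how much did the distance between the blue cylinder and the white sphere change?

+0.4

Before: roughly 3.8 units apart; after: 4.2. That's 0.4 units further apart.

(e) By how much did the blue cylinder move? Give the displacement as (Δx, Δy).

(-2.0, 1.8)

The blue cylinder was at about (12.6, 1.9) and moved to about (10.6, 3.7).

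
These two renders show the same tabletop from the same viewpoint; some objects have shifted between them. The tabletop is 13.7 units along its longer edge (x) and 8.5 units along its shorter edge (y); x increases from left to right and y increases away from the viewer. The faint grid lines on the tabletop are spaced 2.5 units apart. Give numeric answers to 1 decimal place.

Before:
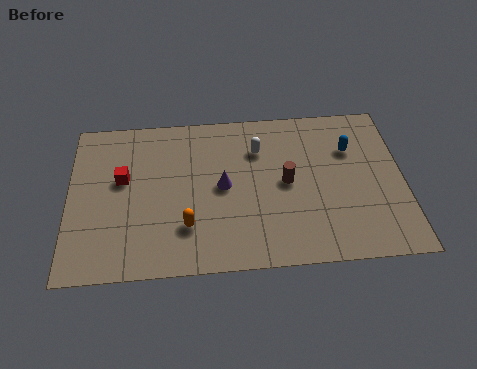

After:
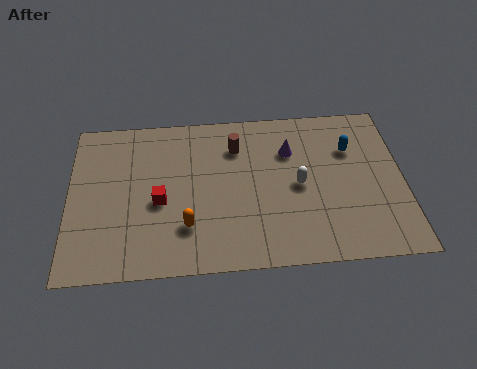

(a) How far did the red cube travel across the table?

2.0

The red cube was near (2.2, 5.0) before and (3.7, 3.7) after, so it travelled √(1.5² + 1.3²) ≈ 2.0 units.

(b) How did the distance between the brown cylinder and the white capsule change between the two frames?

+1.2

The distance was about 2.2 in the first image and 3.4 in the second, so they moved 1.2 units further apart.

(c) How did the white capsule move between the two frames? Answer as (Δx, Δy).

(1.6, -2.1)

From the two frames, the white capsule sits at roughly (7.8, 6.2) before and (9.4, 4.1) after.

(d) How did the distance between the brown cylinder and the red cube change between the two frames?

-2.5

They were about 6.7 units apart before and 4.2 after — 2.5 units closer together.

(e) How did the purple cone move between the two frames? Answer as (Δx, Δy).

(2.8, 1.7)

The purple cone was at about (6.3, 4.3) and moved to about (9.1, 6.0).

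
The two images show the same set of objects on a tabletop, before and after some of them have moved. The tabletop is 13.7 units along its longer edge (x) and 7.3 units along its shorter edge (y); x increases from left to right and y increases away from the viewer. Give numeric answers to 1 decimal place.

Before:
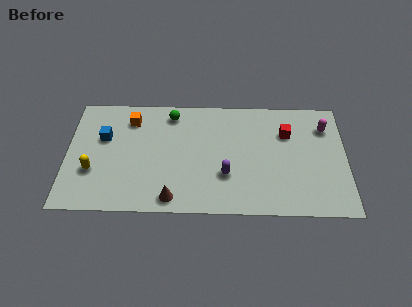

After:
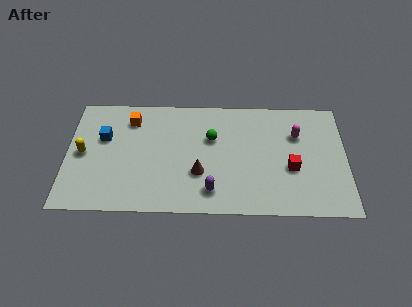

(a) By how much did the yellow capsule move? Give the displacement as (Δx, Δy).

(-0.5, 1.1)

From the two frames, the yellow capsule sits at roughly (1.3, 2.5) before and (0.8, 3.6) after.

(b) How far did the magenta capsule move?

1.5

The magenta capsule moved from about (12.7, 5.5) to (11.3, 5.0), a distance of √(1.4² + 0.5²) ≈ 1.5.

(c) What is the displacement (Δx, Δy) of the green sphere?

(2.0, -1.5)

From the two frames, the green sphere sits at roughly (5.1, 6.2) before and (7.1, 4.7) after.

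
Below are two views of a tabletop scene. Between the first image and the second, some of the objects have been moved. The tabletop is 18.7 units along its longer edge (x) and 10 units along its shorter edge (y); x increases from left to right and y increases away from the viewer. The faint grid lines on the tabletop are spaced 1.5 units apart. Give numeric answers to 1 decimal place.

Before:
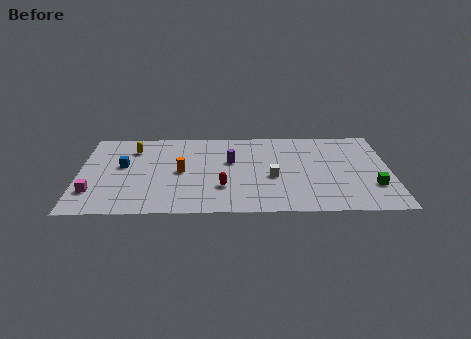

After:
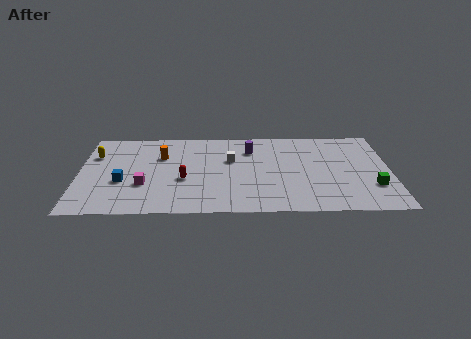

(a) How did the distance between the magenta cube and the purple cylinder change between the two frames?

-1.3

They were about 8.9 units apart before and 7.6 after — 1.3 units closer together.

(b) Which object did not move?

the green cube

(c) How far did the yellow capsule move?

2.4

From (3.2, 7.7) to (0.9, 7.0), the yellow capsule covered √(2.3² + 0.7²) ≈ 2.4 units.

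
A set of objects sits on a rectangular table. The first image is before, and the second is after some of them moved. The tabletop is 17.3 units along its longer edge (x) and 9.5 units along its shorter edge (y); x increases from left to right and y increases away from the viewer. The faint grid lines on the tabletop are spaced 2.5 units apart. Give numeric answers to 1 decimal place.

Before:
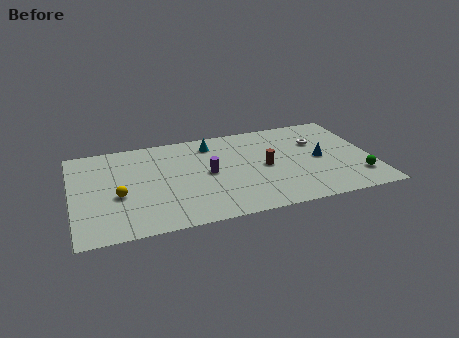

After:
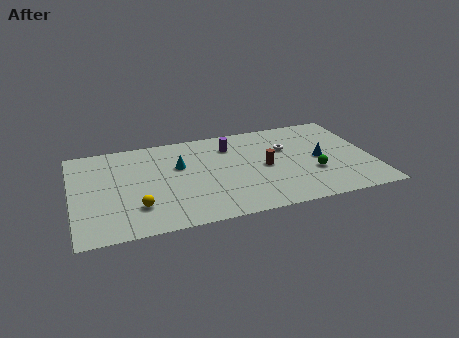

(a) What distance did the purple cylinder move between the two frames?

2.9

The purple cylinder moved from about (7.8, 4.8) to (9.3, 7.3), a distance of √(1.5² + 2.5²) ≈ 2.9.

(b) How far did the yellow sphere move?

1.7

The yellow sphere was near (2.6, 3.9) before and (3.6, 2.5) after, so it travelled √(1.0² + 1.4²) ≈ 1.7 units.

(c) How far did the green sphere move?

2.7

The green sphere moved from about (16.3, 2.2) to (13.8, 3.3), a distance of √(2.5² + 1.1²) ≈ 2.7.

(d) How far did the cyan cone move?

2.7

The cyan cone moved from about (8.2, 7.8) to (6.2, 6.0), a distance of √(2.0² + 1.8²) ≈ 2.7.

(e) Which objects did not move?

the brown cylinder and the blue cone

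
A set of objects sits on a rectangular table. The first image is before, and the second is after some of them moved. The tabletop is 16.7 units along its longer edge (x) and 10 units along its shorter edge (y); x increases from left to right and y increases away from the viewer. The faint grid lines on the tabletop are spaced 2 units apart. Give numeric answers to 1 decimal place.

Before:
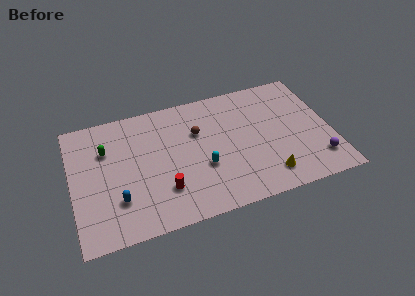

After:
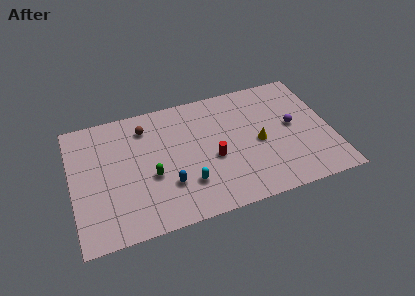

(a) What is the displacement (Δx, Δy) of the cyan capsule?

(-1.1, -1.0)

From the two frames, the cyan capsule sits at roughly (8.3, 3.7) before and (7.2, 2.7) after.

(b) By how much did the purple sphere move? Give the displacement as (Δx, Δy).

(-1.3, 3.2)

The purple sphere was at about (15.6, 2.1) and moved to about (14.3, 5.3).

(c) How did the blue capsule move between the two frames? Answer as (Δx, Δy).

(3.2, 0.2)

The blue capsule started near (2.8, 2.8) and ended near (6.0, 3.0).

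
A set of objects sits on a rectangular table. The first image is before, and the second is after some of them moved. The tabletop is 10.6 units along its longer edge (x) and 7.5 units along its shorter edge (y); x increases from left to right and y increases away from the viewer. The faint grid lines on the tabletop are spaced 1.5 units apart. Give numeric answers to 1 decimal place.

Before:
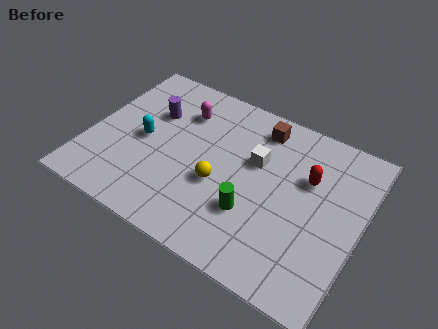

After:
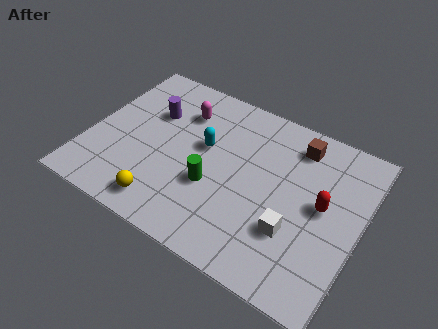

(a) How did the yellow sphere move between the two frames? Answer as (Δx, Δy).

(-1.8, -1.9)

The yellow sphere started near (5.2, 3.0) and ended near (3.4, 1.1).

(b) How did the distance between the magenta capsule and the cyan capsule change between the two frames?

-0.7

Before: roughly 2.3 units apart; after: 1.6. That's 0.7 units closer together.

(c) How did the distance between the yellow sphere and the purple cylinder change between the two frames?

+0.5

The distance was about 3.6 in the first image and 4.1 in the second, so they moved 0.5 units further apart.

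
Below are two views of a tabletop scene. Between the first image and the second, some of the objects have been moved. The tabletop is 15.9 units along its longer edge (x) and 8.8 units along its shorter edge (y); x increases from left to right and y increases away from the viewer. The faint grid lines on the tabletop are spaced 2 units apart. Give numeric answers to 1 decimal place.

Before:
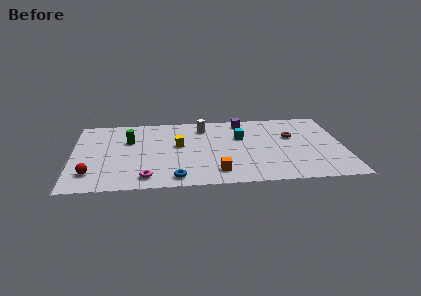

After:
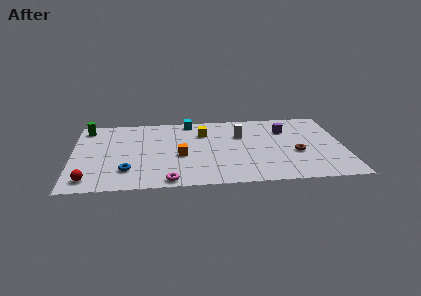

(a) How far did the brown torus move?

2.0

The brown torus moved from about (12.9, 5.5) to (13.1, 3.5), a distance of √(0.2² + 2.0²) ≈ 2.0.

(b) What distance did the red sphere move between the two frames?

0.7

The red sphere moved from about (1.1, 2.0) to (1.0, 1.3), a distance of √(0.1² + 0.7²) ≈ 0.7.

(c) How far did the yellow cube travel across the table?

2.1

The yellow cube moved from about (6.2, 5.0) to (7.7, 6.4), a distance of √(1.5² + 1.4²) ≈ 2.1.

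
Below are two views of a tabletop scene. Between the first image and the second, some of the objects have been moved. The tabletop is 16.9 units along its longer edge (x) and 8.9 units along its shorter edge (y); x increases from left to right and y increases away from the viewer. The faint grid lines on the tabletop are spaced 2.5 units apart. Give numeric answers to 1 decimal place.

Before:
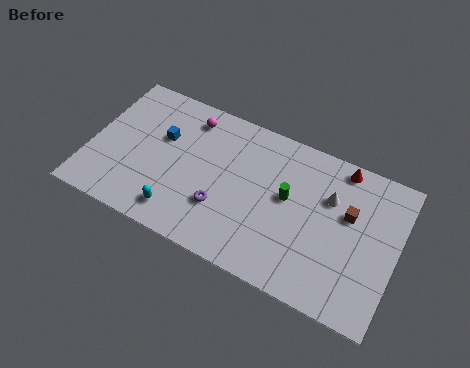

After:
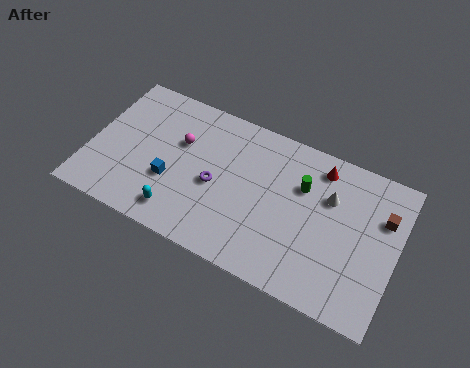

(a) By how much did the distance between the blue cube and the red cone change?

-1.1

They were about 10.0 units apart before and 8.9 after — 1.1 units closer together.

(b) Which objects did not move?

the white cone and the cyan capsule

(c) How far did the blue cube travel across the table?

2.5

From (3.8, 5.6) to (4.6, 3.2), the blue cube covered √(0.8² + 2.4²) ≈ 2.5 units.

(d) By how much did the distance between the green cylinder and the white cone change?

-0.9

They were about 2.4 units apart before and 1.5 after — 0.9 units closer together.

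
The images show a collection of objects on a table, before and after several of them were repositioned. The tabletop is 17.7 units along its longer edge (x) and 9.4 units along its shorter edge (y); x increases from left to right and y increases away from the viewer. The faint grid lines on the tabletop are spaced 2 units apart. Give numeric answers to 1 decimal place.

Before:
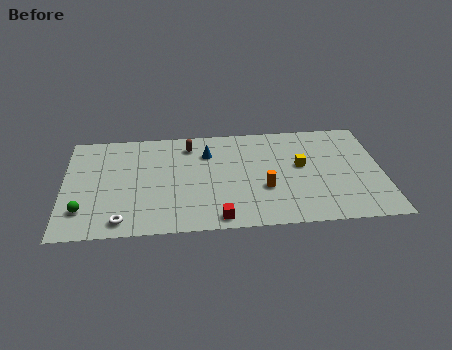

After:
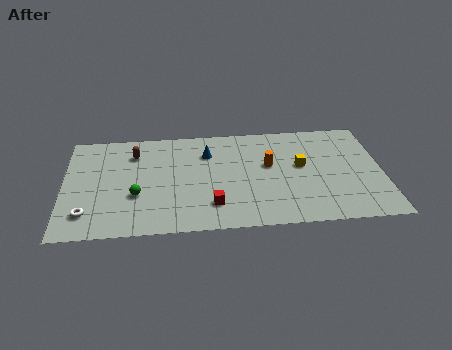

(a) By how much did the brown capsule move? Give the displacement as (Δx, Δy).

(-3.1, -0.5)

From the two frames, the brown capsule sits at roughly (7.0, 7.7) before and (3.9, 7.2) after.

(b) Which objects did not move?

the yellow cube and the blue cone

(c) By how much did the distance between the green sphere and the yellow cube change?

-3.1

They were about 12.5 units apart before and 9.4 after — 3.1 units closer together.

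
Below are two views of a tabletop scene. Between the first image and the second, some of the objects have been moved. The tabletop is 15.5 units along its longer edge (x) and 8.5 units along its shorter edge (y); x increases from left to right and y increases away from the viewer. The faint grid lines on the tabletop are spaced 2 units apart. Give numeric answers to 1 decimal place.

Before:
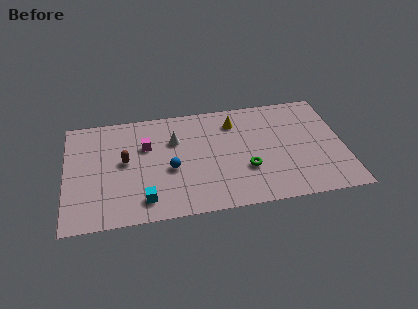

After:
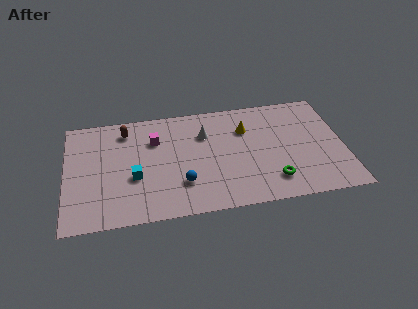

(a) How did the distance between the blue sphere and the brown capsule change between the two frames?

+2.8

Before: roughly 2.7 units apart; after: 5.5. That's 2.8 units further apart.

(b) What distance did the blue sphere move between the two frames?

1.3

From (5.8, 3.6) to (6.4, 2.4), the blue sphere covered √(0.6² + 1.2²) ≈ 1.3 units.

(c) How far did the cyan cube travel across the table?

1.9

The cyan cube was near (4.3, 1.5) before and (3.8, 3.3) after, so it travelled √(0.5² + 1.8²) ≈ 1.9 units.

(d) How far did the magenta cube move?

0.6

The magenta cube was near (4.5, 5.6) before and (5.0, 6.0) after, so it travelled √(0.5² + 0.4²) ≈ 0.6 units.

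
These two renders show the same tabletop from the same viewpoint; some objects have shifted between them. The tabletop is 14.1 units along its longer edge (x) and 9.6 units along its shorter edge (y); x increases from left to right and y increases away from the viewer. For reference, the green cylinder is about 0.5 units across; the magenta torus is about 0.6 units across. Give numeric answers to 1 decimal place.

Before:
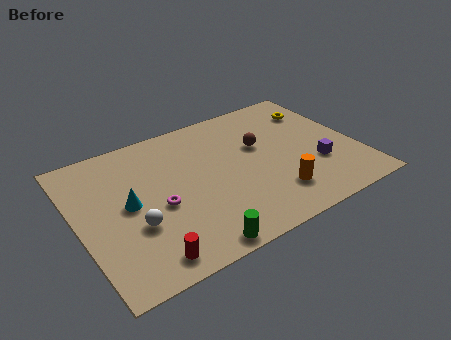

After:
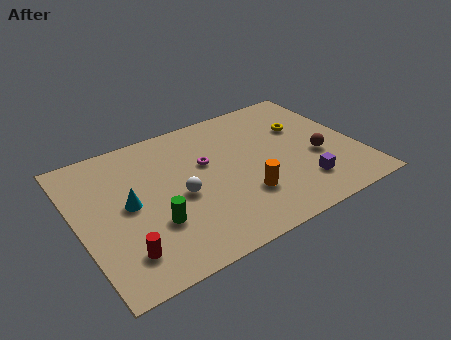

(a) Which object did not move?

the cyan cone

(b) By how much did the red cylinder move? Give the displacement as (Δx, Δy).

(-1.0, 0.8)

From the two frames, the red cylinder sits at roughly (2.8, 1.2) before and (1.8, 2.0) after.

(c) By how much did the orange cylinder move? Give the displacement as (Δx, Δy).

(-1.5, 0.6)

The orange cylinder started near (9.5, 2.2) and ended near (8.0, 2.8).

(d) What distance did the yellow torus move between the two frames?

1.4

From (12.7, 7.3) to (11.7, 6.3), the yellow torus covered √(1.0² + 1.0²) ≈ 1.4 units.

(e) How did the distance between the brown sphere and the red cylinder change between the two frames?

+2.3

The distance was about 8.1 in the first image and 10.4 in the second, so they moved 2.3 units further apart.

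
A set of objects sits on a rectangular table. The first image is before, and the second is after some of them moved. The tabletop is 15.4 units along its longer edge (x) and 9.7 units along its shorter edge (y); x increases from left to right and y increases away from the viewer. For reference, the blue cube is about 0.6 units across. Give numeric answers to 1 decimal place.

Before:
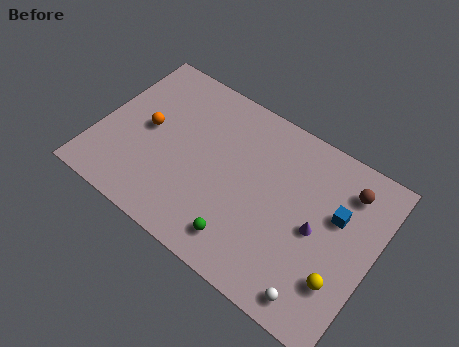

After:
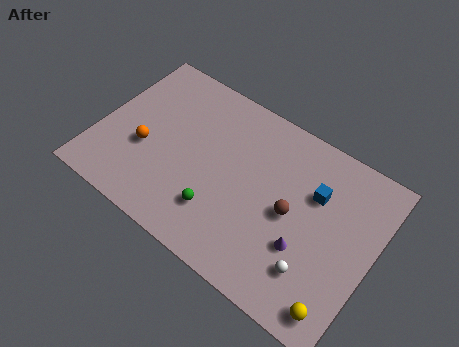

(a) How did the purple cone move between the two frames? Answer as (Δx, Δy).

(-0.4, -1.3)

From the two frames, the purple cone sits at roughly (12.3, 4.6) before and (11.9, 3.3) after.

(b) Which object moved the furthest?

the brown sphere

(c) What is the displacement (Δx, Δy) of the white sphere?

(-0.4, 1.2)

From the two frames, the white sphere sits at roughly (13.0, 1.2) before and (12.6, 2.4) after.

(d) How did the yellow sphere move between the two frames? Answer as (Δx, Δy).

(0.2, -1.4)

The yellow sphere started near (14.0, 2.7) and ended near (14.2, 1.3).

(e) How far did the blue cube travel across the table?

1.4

The blue cube moved from about (13.2, 6.0) to (11.9, 6.5), a distance of √(1.3² + 0.5²) ≈ 1.4.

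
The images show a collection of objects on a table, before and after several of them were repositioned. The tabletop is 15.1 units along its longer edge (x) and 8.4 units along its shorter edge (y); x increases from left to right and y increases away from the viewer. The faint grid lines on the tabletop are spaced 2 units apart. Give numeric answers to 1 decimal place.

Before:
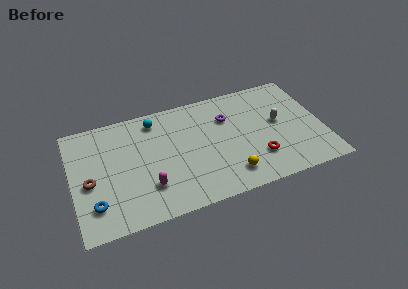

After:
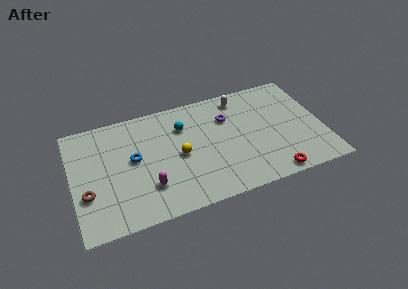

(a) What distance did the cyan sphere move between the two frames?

1.9

From (5.2, 7.1) to (6.8, 6.1), the cyan sphere covered √(1.6² + 1.0²) ≈ 1.9 units.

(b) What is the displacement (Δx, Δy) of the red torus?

(0.7, -1.5)

The red torus started near (11.0, 2.3) and ended near (11.7, 0.8).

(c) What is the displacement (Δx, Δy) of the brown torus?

(-0.2, -0.8)

From the two frames, the brown torus sits at roughly (1.0, 3.7) before and (0.8, 2.9) after.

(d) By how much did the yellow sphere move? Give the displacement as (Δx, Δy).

(-2.8, 2.4)

The yellow sphere started near (9.2, 1.6) and ended near (6.4, 4.0).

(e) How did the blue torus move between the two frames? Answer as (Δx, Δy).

(2.5, 2.6)

The blue torus started near (1.2, 2.0) and ended near (3.7, 4.6).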